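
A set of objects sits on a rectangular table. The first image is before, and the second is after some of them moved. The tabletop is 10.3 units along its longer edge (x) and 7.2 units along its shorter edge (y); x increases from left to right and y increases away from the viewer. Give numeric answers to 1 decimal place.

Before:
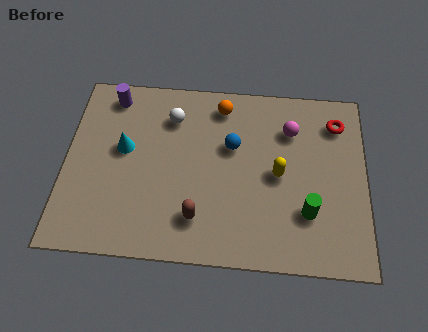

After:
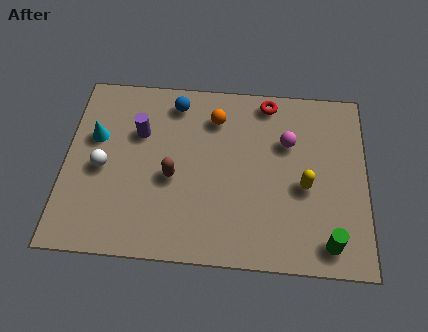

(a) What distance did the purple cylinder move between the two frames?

1.7

From (1.5, 6.2) to (2.5, 4.8), the purple cylinder covered √(1.0² + 1.4²) ≈ 1.7 units.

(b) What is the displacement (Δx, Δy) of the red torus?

(-2.4, 0.7)

From the two frames, the red torus sits at roughly (9.3, 5.7) before and (6.9, 6.4) after.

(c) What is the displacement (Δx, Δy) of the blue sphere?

(-2.0, 1.6)

The blue sphere was at about (5.7, 4.5) and moved to about (3.7, 6.1).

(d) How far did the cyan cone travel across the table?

1.1

From (2.0, 4.1) to (1.0, 4.5), the cyan cone covered √(1.0² + 0.4²) ≈ 1.1 units.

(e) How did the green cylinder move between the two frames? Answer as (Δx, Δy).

(0.7, -1.1)

The green cylinder started near (8.3, 2.1) and ended near (9.0, 1.0).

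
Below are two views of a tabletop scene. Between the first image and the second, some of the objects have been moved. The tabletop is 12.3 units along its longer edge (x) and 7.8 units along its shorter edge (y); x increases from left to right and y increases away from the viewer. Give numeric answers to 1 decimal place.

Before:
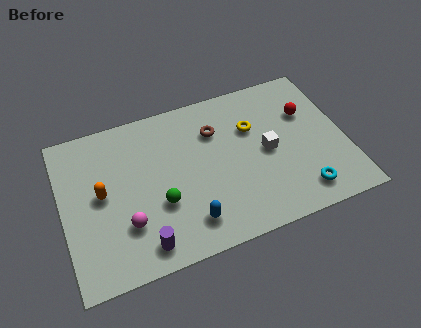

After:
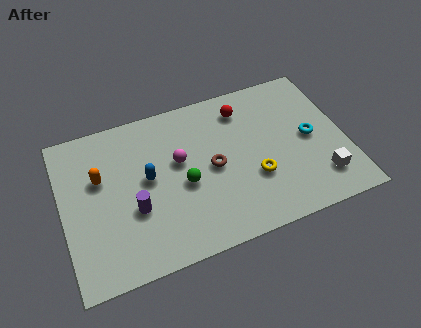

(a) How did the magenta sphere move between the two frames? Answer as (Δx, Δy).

(2.5, 2.3)

From the two frames, the magenta sphere sits at roughly (2.6, 2.3) before and (5.1, 4.6) after.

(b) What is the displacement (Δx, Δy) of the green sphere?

(1.1, 0.6)

From the two frames, the green sphere sits at roughly (4.1, 2.8) before and (5.2, 3.4) after.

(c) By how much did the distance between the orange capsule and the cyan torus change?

+0.3

Before: roughly 8.9 units apart; after: 9.2. That's 0.3 units further apart.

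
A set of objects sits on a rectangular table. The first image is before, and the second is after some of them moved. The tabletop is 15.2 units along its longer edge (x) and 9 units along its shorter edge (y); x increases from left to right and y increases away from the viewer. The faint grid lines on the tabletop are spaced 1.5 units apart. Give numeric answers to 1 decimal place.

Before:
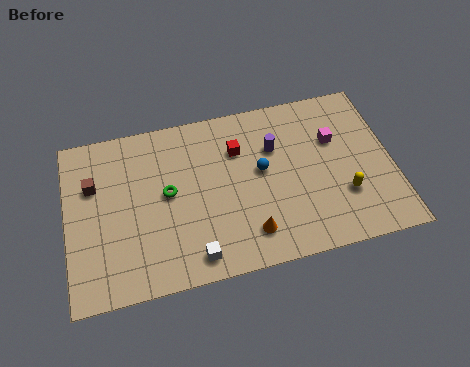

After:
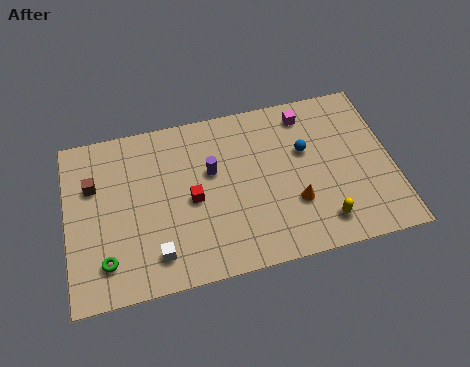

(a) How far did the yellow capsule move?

1.6

The yellow capsule moved from about (12.8, 2.8) to (11.7, 1.6), a distance of √(1.1² + 1.2²) ≈ 1.6.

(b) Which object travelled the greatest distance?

the green torus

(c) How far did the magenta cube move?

2.1

The magenta cube moved from about (12.6, 5.9) to (11.4, 7.6), a distance of √(1.2² + 1.7²) ≈ 2.1.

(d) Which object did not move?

the brown cube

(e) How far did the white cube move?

1.8

The white cube moved from about (5.7, 1.2) to (4.0, 1.7), a distance of √(1.7² + 0.5²) ≈ 1.8.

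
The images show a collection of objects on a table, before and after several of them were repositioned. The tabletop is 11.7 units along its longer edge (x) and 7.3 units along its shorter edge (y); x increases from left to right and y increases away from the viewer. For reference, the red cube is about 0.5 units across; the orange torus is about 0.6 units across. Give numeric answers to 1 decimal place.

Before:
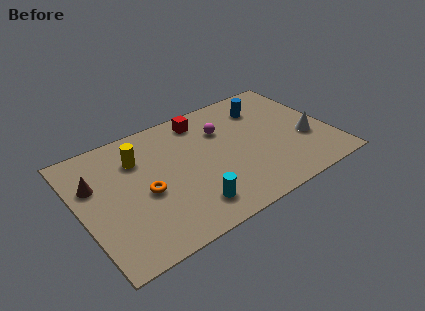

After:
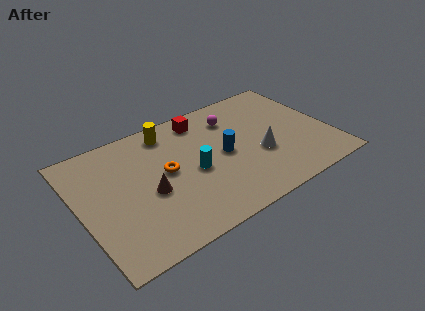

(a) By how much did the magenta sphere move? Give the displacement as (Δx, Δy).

(0.6, 0.5)

The magenta sphere started near (6.9, 5.1) and ended near (7.5, 5.6).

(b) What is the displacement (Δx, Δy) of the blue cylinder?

(-2.3, -2.0)

From the two frames, the blue cylinder sits at roughly (9.0, 5.6) before and (6.7, 3.6) after.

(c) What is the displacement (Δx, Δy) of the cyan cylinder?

(0.5, 1.9)

The cyan cylinder was at about (4.7, 1.4) and moved to about (5.2, 3.3).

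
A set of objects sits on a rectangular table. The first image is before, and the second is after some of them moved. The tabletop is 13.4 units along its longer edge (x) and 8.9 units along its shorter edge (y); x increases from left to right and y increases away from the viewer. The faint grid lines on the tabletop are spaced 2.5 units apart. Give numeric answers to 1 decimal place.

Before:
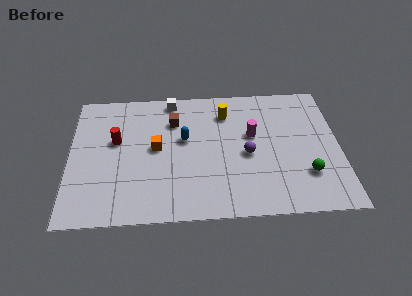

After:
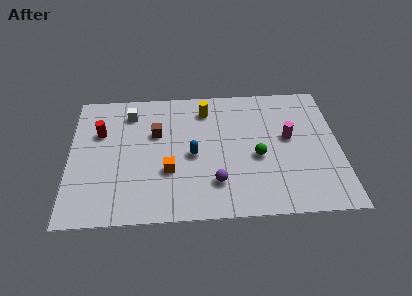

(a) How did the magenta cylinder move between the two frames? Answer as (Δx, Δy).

(1.8, -0.3)

From the two frames, the magenta cylinder sits at roughly (9.1, 5.3) before and (10.9, 5.0) after.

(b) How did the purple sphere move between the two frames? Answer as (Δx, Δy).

(-1.6, -1.8)

The purple sphere started near (8.8, 4.0) and ended near (7.2, 2.2).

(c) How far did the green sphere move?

2.7

From (11.7, 2.5) to (9.3, 3.8), the green sphere covered √(2.4² + 1.3²) ≈ 2.7 units.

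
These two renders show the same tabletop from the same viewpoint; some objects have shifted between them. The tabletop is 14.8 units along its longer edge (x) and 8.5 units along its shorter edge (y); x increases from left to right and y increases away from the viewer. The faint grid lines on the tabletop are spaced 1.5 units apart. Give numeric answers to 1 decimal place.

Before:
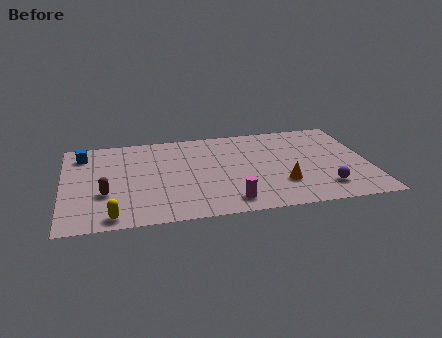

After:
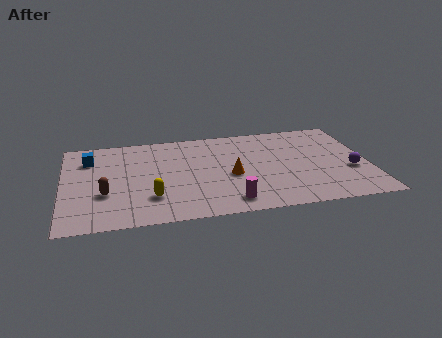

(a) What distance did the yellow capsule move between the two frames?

2.4

The yellow capsule was near (2.3, 0.9) before and (4.2, 2.3) after, so it travelled √(1.9² + 1.4²) ≈ 2.4 units.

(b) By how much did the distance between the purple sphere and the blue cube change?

+0.4

They were about 12.6 units apart before and 13.0 after — 0.4 units further apart.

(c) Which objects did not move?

the magenta cylinder and the brown capsule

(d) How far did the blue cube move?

0.6

From (1.0, 6.9) to (1.3, 6.4), the blue cube covered √(0.3² + 0.5²) ≈ 0.6 units.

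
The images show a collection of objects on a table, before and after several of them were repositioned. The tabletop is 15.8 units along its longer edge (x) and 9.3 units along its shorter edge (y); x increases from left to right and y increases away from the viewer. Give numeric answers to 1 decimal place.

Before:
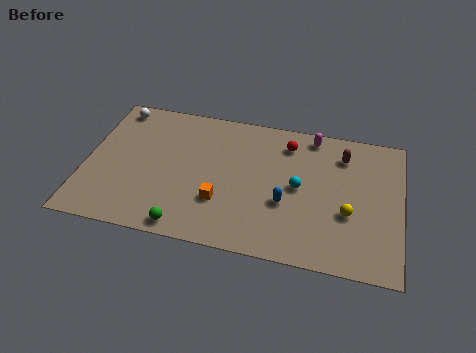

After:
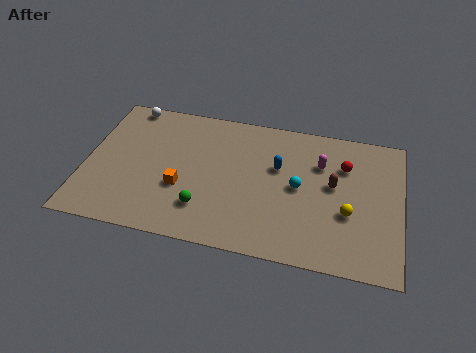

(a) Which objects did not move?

the cyan sphere and the yellow sphere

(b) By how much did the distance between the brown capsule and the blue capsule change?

-1.8

The distance was about 4.7 in the first image and 2.9 in the second, so they moved 1.8 units closer together.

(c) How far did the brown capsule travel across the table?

2.1

From (12.8, 7.3) to (12.4, 5.2), the brown capsule covered √(0.4² + 2.1²) ≈ 2.1 units.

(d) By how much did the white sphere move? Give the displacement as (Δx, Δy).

(0.6, 0.3)

The white sphere started near (1.2, 8.2) and ended near (1.8, 8.5).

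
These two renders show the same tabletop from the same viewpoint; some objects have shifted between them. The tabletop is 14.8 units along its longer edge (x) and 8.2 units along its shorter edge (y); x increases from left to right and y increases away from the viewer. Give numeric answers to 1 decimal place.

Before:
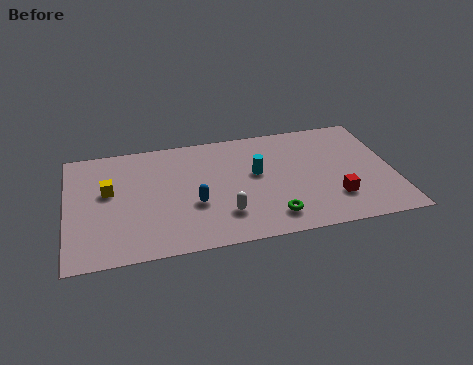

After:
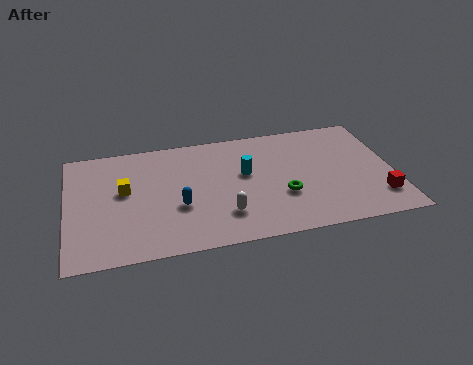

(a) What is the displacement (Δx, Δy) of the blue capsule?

(-0.7, 0.0)

The blue capsule started near (5.7, 3.1) and ended near (5.0, 3.1).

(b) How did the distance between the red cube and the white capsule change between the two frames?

+2.0

They were about 5.0 units apart before and 7.0 after — 2.0 units further apart.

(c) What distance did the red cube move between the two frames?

2.0

From (12.0, 2.2) to (14.0, 1.9), the red cube covered √(2.0² + 0.3²) ≈ 2.0 units.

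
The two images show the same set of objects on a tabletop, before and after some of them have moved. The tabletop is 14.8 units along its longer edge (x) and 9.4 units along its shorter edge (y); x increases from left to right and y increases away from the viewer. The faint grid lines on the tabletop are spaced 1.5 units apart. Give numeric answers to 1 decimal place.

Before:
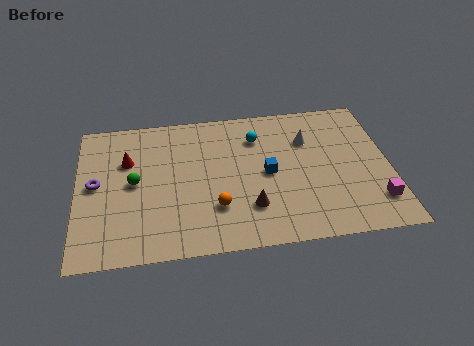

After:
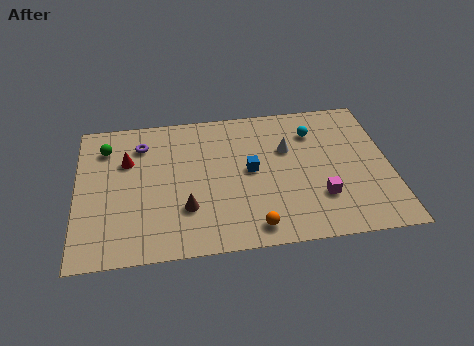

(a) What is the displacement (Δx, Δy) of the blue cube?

(-0.8, 0.3)

The blue cube started near (9.0, 4.6) and ended near (8.2, 4.9).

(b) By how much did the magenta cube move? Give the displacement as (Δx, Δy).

(-2.6, 0.6)

The magenta cube was at about (14.0, 2.1) and moved to about (11.4, 2.7).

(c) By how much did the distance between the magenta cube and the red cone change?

-2.6

Before: roughly 12.3 units apart; after: 9.7. That's 2.6 units closer together.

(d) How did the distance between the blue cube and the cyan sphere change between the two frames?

+1.3

Before: roughly 2.5 units apart; after: 3.8. That's 1.3 units further apart.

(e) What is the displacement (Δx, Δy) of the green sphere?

(-1.3, 2.5)

From the two frames, the green sphere sits at roughly (2.7, 4.8) before and (1.4, 7.3) after.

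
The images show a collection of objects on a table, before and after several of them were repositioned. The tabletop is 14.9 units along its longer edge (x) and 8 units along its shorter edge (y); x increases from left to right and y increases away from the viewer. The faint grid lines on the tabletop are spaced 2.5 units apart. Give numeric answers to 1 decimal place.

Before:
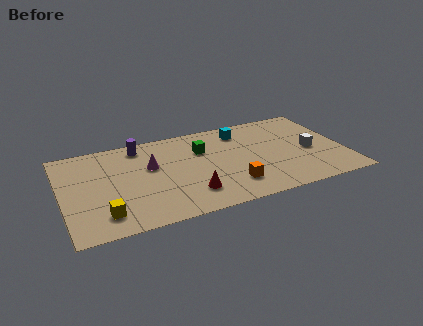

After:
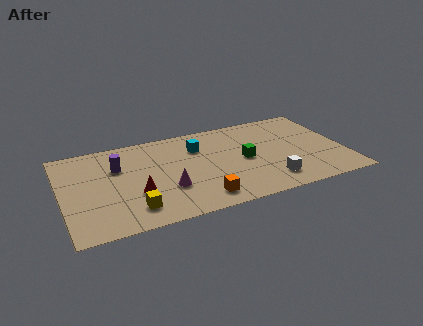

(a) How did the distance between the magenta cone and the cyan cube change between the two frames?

-1.6

The distance was about 5.2 in the first image and 3.6 in the second, so they moved 1.6 units closer together.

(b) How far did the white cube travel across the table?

3.1

The white cube was near (13.1, 3.6) before and (10.7, 1.6) after, so it travelled √(2.4² + 2.0²) ≈ 3.1 units.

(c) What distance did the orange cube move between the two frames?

1.8

The orange cube was near (8.7, 1.9) before and (7.0, 1.3) after, so it travelled √(1.7² + 0.6²) ≈ 1.8 units.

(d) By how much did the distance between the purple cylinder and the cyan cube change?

-1.1

They were about 5.4 units apart before and 4.3 after — 1.1 units closer together.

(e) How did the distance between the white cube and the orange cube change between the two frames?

-1.0

Before: roughly 4.7 units apart; after: 3.7. That's 1.0 units closer together.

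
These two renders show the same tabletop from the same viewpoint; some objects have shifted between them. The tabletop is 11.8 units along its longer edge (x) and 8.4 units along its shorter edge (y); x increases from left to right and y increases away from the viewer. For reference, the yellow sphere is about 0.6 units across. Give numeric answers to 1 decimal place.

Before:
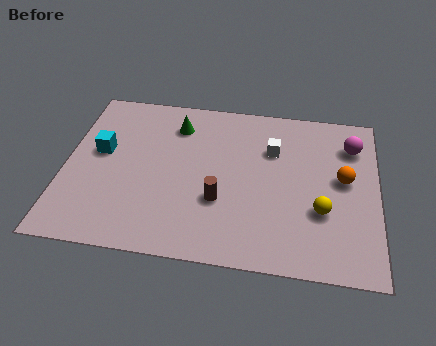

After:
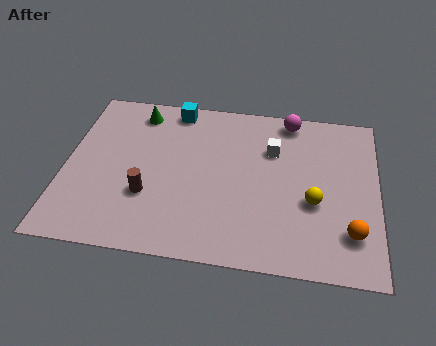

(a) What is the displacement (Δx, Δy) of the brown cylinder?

(-2.7, -0.1)

From the two frames, the brown cylinder sits at roughly (5.9, 2.9) before and (3.2, 2.8) after.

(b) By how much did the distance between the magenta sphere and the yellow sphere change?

+0.6

The distance was about 3.7 in the first image and 4.3 in the second, so they moved 0.6 units further apart.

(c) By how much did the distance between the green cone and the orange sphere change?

+3.0

Before: roughly 6.7 units apart; after: 9.7. That's 3.0 units further apart.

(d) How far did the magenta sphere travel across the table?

2.6

From (10.8, 6.4) to (8.4, 7.5), the magenta sphere covered √(2.4² + 1.1²) ≈ 2.6 units.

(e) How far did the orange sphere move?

2.6

From (10.5, 4.6) to (10.8, 2.0), the orange sphere covered √(0.3² + 2.6²) ≈ 2.6 units.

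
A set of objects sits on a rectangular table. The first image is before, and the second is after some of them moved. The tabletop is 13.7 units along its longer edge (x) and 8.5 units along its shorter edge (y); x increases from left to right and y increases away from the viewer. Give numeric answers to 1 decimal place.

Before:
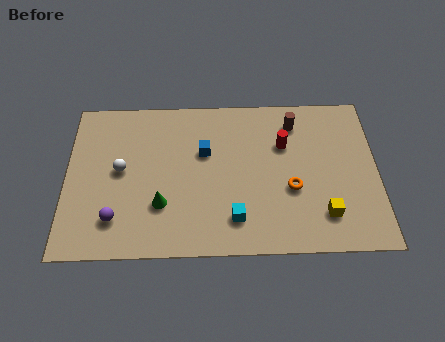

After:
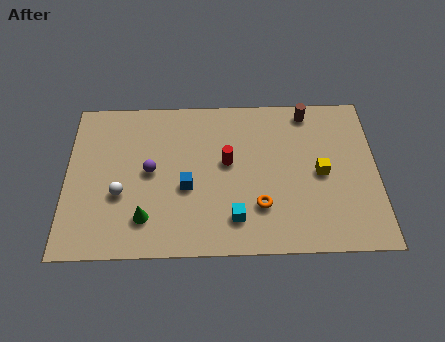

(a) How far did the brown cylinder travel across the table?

0.8

The brown cylinder moved from about (10.1, 6.9) to (10.7, 7.5), a distance of √(0.6² + 0.6²) ≈ 0.8.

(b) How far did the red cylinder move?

2.7

From (9.6, 5.7) to (7.1, 4.8), the red cylinder covered √(2.5² + 0.9²) ≈ 2.7 units.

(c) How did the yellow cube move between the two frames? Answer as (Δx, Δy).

(-0.1, 2.2)

From the two frames, the yellow cube sits at roughly (11.3, 1.9) before and (11.2, 4.1) after.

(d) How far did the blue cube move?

2.1

The blue cube moved from about (6.1, 5.4) to (5.3, 3.5), a distance of √(0.8² + 1.9²) ≈ 2.1.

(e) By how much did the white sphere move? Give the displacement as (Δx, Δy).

(0.0, -1.3)

The white sphere was at about (2.4, 4.5) and moved to about (2.4, 3.2).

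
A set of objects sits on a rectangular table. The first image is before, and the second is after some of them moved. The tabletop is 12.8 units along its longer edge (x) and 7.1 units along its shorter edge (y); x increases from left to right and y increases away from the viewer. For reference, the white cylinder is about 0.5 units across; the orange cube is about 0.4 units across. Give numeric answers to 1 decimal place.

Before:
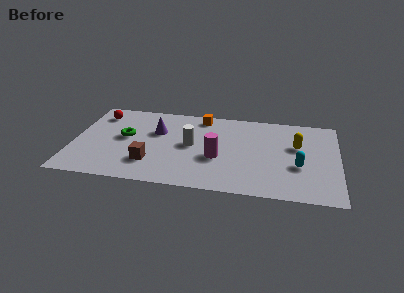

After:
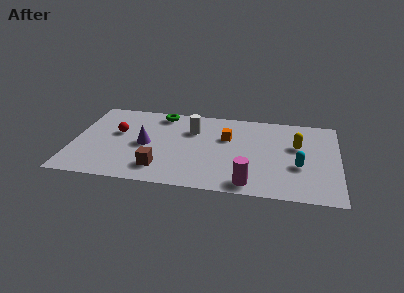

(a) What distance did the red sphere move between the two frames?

1.8

From (1.1, 5.7) to (2.1, 4.2), the red sphere covered √(1.0² + 1.5²) ≈ 1.8 units.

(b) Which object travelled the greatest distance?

the green torus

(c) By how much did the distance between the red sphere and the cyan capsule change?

-1.3

The distance was about 10.2 in the first image and 8.9 in the second, so they moved 1.3 units closer together.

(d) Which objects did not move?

the cyan capsule and the yellow capsule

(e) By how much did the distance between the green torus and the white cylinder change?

-1.2

They were about 3.2 units apart before and 2.0 after — 1.2 units closer together.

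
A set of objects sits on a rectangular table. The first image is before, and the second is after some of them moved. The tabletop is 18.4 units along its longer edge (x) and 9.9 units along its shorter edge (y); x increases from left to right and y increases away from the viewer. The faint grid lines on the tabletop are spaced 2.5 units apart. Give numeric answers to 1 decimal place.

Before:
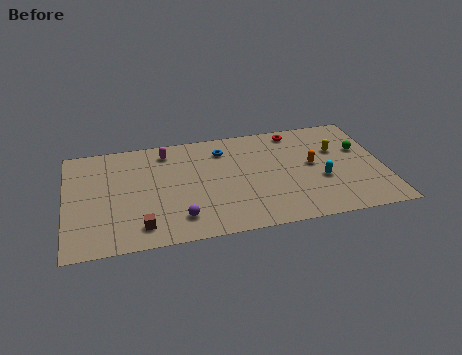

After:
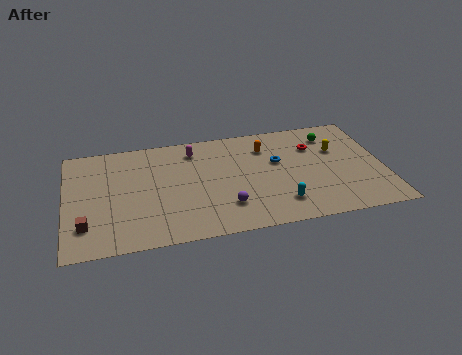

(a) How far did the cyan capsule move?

3.0

From (14.7, 3.8) to (12.2, 2.1), the cyan capsule covered √(2.5² + 1.7²) ≈ 3.0 units.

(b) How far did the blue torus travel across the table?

3.6

The blue torus moved from about (9.2, 7.8) to (12.3, 6.0), a distance of √(3.1² + 1.8²) ≈ 3.6.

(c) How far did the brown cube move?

3.2

The brown cube moved from about (4.2, 1.7) to (1.1, 2.4), a distance of √(3.1² + 0.7²) ≈ 3.2.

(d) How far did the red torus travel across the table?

2.0

From (13.5, 8.7) to (14.5, 7.0), the red torus covered √(1.0² + 1.7²) ≈ 2.0 units.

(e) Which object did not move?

the yellow capsule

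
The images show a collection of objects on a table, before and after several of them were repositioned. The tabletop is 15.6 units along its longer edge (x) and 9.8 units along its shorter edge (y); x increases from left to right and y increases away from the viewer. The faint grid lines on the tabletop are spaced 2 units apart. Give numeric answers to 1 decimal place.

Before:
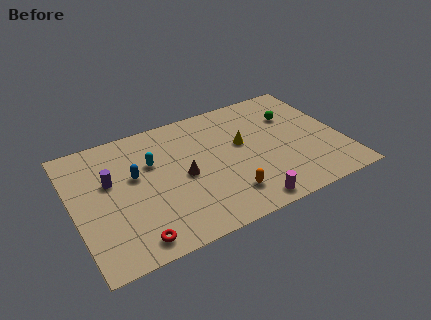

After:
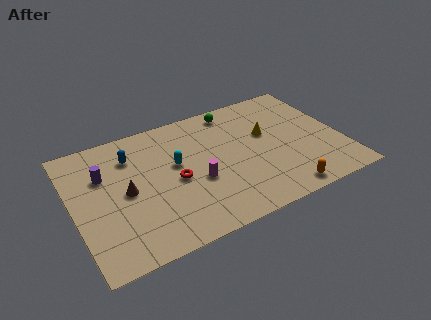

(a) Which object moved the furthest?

the red torus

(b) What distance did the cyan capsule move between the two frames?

1.5

The cyan capsule was near (4.7, 6.4) before and (6.0, 5.7) after, so it travelled √(1.3² + 0.7²) ≈ 1.5 units.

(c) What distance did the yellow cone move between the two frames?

1.5

The yellow cone was near (9.9, 5.7) before and (11.4, 5.9) after, so it travelled √(1.5² + 0.2²) ≈ 1.5 units.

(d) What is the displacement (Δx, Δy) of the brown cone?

(-3.3, 0.2)

From the two frames, the brown cone sits at roughly (6.3, 4.6) before and (3.0, 4.8) after.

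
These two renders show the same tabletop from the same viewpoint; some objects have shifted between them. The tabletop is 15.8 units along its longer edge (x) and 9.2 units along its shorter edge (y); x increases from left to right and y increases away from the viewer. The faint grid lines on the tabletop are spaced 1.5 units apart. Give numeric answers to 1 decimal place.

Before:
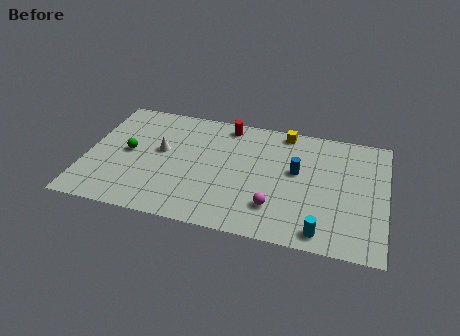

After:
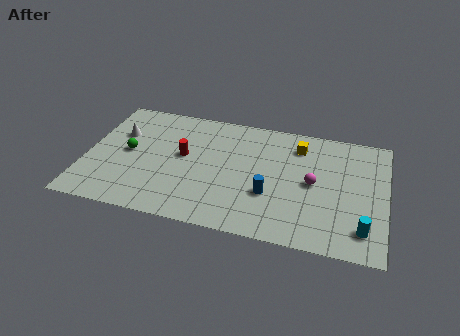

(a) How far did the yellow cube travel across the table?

1.3

The yellow cube moved from about (10.3, 8.3) to (11.1, 7.3), a distance of √(0.8² + 1.0²) ≈ 1.3.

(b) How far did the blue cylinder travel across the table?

2.5

The blue cylinder was near (11.1, 5.3) before and (9.8, 3.2) after, so it travelled √(1.3² + 2.1²) ≈ 2.5 units.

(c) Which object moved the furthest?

the red cylinder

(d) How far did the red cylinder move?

3.7

From (7.2, 8.1) to (5.1, 5.1), the red cylinder covered √(2.1² + 3.0²) ≈ 3.7 units.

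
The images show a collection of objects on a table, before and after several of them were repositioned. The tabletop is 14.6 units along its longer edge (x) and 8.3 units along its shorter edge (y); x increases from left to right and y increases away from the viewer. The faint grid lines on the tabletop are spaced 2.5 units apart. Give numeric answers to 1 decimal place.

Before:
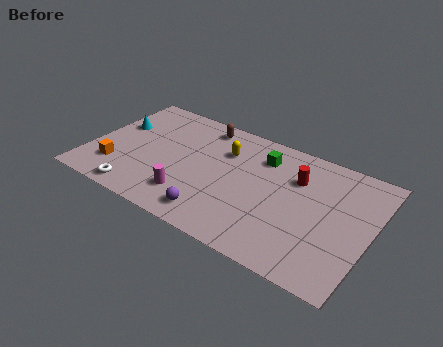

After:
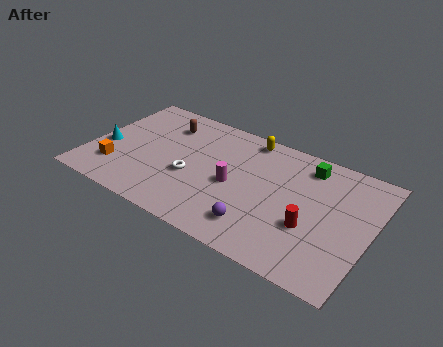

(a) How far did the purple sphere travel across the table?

2.2

The purple sphere moved from about (7.0, 1.3) to (9.2, 1.7), a distance of √(2.2² + 0.4²) ≈ 2.2.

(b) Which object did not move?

the orange cube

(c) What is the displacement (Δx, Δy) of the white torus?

(2.4, 2.4)

The white torus was at about (3.0, 0.9) and moved to about (5.4, 3.3).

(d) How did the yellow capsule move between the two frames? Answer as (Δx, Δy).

(1.0, 1.5)

From the two frames, the yellow capsule sits at roughly (6.8, 5.9) before and (7.8, 7.4) after.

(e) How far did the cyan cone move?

1.8

The cyan cone was near (1.1, 5.2) before and (0.8, 3.4) after, so it travelled √(0.3² + 1.8²) ≈ 1.8 units.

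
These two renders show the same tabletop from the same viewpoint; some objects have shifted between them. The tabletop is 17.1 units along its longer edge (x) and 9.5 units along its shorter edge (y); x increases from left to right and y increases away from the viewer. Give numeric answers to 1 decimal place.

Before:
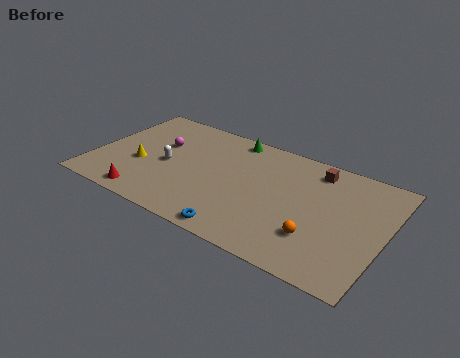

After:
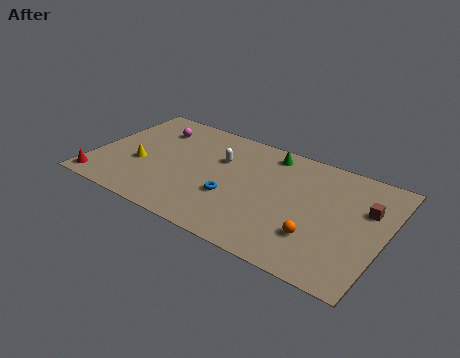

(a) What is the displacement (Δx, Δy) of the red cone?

(-2.8, 0.0)

The red cone started near (3.6, 1.1) and ended near (0.8, 1.1).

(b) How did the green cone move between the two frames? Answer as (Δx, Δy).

(2.3, -0.3)

From the two frames, the green cone sits at roughly (7.6, 8.5) before and (9.9, 8.2) after.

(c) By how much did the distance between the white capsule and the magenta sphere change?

+2.6

Before: roughly 1.7 units apart; after: 4.3. That's 2.6 units further apart.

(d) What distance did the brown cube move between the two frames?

3.7

From (12.7, 8.0) to (15.9, 6.2), the brown cube covered √(3.2² + 1.8²) ≈ 3.7 units.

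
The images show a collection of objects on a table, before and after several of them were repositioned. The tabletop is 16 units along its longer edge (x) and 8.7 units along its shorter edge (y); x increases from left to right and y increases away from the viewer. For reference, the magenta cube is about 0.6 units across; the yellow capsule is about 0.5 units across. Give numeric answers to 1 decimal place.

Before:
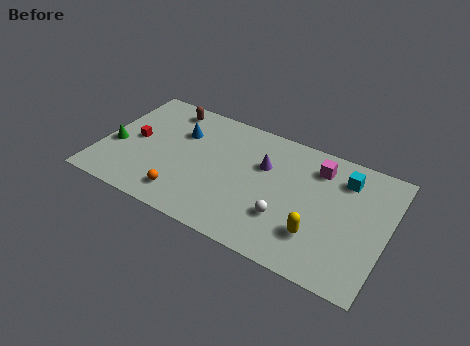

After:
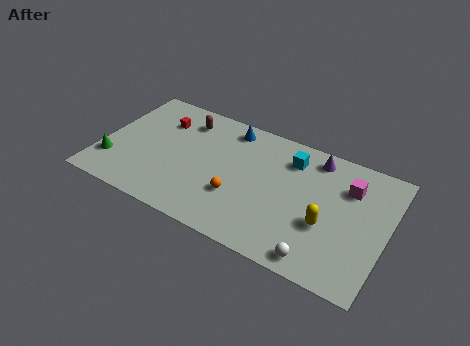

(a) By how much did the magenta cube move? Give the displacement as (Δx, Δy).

(1.8, -0.6)

The magenta cube started near (11.9, 6.9) and ended near (13.7, 6.3).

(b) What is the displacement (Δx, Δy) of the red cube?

(1.2, 2.0)

From the two frames, the red cube sits at roughly (1.8, 4.4) before and (3.0, 6.4) after.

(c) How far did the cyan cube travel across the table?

3.0

The cyan cube moved from about (13.4, 6.8) to (10.4, 6.8), a distance of √(3.0² + 0.0²) ≈ 3.0.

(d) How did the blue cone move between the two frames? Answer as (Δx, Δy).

(2.6, 1.5)

From the two frames, the blue cone sits at roughly (4.2, 6.0) before and (6.8, 7.5) after.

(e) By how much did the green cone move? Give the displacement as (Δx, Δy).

(0.0, -1.2)

The green cone was at about (0.8, 3.5) and moved to about (0.8, 2.3).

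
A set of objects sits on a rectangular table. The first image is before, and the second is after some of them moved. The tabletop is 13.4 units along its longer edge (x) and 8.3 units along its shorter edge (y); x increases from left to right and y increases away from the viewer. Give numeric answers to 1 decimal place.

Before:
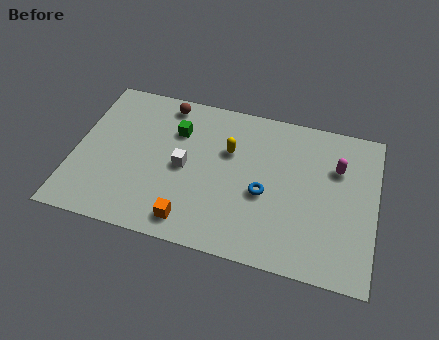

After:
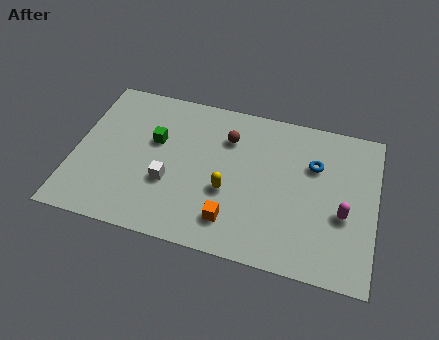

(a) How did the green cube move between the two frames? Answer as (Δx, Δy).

(-0.9, -0.8)

The green cube was at about (4.4, 5.9) and moved to about (3.5, 5.1).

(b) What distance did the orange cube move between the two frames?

1.9

From (5.4, 1.2) to (7.2, 1.7), the orange cube covered √(1.8² + 0.5²) ≈ 1.9 units.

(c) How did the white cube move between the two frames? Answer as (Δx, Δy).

(-0.6, -1.0)

From the two frames, the white cube sits at roughly (4.9, 4.0) before and (4.3, 3.0) after.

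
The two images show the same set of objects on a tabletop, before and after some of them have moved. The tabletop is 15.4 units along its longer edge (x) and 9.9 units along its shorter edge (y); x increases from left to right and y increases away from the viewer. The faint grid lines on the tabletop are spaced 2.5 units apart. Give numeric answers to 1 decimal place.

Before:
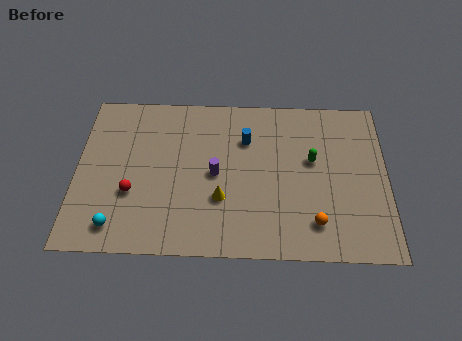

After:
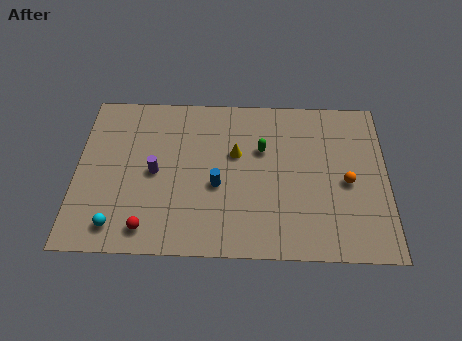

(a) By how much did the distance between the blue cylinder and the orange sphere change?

+0.4

The distance was about 6.0 in the first image and 6.4 in the second, so they moved 0.4 units further apart.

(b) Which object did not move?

the cyan sphere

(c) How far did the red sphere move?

2.2

The red sphere moved from about (2.8, 3.5) to (3.6, 1.4), a distance of √(0.8² + 2.1²) ≈ 2.2.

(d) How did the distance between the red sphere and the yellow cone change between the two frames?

+2.0

Before: roughly 4.4 units apart; after: 6.4. That's 2.0 units further apart.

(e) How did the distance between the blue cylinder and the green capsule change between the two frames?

-0.3

The distance was about 3.5 in the first image and 3.2 in the second, so they moved 0.3 units closer together.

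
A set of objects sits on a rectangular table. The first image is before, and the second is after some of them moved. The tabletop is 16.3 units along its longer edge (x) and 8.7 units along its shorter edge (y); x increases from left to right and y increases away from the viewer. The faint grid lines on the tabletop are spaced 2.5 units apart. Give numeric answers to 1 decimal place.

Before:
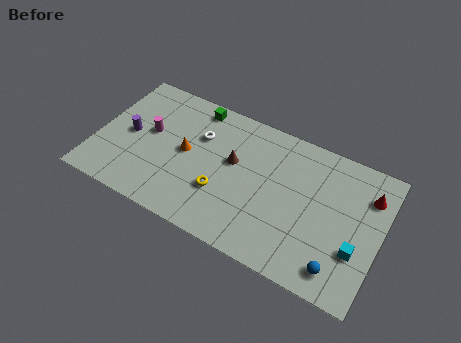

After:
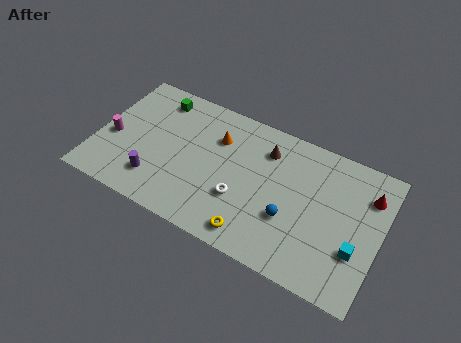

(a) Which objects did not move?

the cyan cube and the red cone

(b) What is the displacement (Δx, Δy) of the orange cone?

(1.6, 1.7)

The orange cone started near (5.1, 4.5) and ended near (6.7, 6.2).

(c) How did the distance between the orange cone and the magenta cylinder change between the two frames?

+4.1

They were about 2.2 units apart before and 6.3 after — 4.1 units further apart.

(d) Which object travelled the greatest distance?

the white torus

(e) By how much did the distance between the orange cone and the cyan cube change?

-1.1

The distance was about 10.1 in the first image and 9.0 in the second, so they moved 1.1 units closer together.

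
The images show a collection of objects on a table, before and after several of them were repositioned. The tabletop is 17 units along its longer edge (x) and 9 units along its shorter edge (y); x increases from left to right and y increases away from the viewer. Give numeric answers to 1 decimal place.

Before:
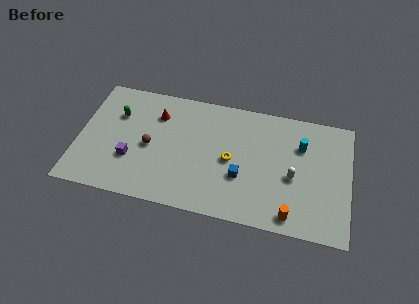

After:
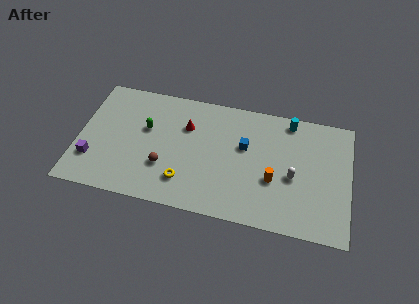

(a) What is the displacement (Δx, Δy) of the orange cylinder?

(-1.2, 2.3)

The orange cylinder started near (13.5, 1.1) and ended near (12.3, 3.4).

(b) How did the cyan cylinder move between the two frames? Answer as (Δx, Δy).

(-0.8, 1.7)

The cyan cylinder was at about (13.9, 6.3) and moved to about (13.1, 8.0).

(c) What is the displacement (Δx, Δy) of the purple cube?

(-2.4, -0.5)

From the two frames, the purple cube sits at roughly (3.4, 3.0) before and (1.0, 2.5) after.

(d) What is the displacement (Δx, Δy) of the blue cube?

(0.1, 2.3)

From the two frames, the blue cube sits at roughly (10.3, 3.2) before and (10.4, 5.5) after.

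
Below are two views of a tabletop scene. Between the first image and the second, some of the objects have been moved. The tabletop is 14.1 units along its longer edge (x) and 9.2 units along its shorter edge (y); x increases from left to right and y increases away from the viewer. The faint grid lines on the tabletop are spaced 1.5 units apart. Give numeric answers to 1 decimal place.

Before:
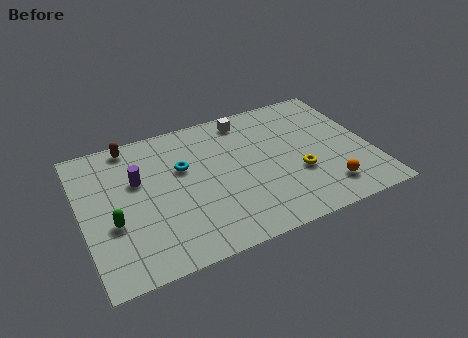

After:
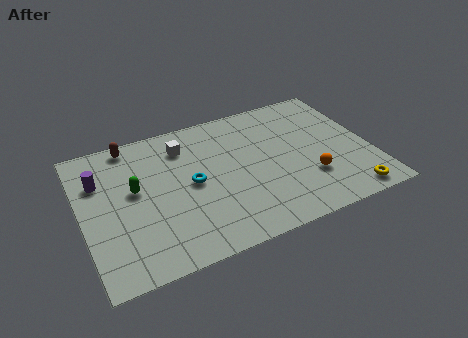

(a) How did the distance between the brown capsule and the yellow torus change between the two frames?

+3.1

The distance was about 9.2 in the first image and 12.3 in the second, so they moved 3.1 units further apart.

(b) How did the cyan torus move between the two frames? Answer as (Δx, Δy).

(0.3, -1.2)

The cyan torus was at about (5.0, 5.8) and moved to about (5.3, 4.6).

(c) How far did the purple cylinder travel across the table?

1.9

From (2.8, 5.8) to (1.0, 6.4), the purple cylinder covered √(1.8² + 0.6²) ≈ 1.9 units.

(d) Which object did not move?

the brown capsule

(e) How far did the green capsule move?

2.1

From (1.4, 3.5) to (2.6, 5.2), the green capsule covered √(1.2² + 1.7²) ≈ 2.1 units.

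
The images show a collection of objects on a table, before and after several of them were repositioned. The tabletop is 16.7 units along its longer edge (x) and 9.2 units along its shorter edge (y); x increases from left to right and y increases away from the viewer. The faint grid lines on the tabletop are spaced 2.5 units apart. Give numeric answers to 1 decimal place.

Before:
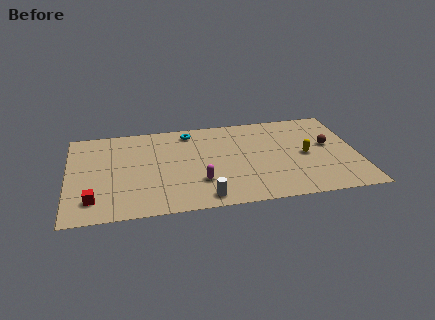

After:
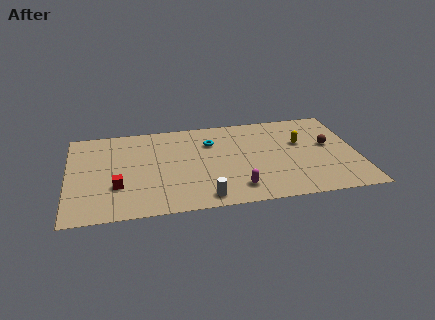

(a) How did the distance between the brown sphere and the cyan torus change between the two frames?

-1.5

The distance was about 8.4 in the first image and 6.9 in the second, so they moved 1.5 units closer together.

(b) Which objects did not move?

the white cylinder and the brown sphere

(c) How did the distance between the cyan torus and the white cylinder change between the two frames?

-1.3

They were about 6.8 units apart before and 5.5 after — 1.3 units closer together.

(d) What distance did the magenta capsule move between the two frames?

2.3

The magenta capsule was near (7.5, 2.7) before and (9.6, 1.7) after, so it travelled √(2.1² + 1.0²) ≈ 2.3 units.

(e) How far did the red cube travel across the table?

1.8

The red cube was near (1.4, 1.9) before and (2.8, 3.0) after, so it travelled √(1.4² + 1.1²) ≈ 1.8 units.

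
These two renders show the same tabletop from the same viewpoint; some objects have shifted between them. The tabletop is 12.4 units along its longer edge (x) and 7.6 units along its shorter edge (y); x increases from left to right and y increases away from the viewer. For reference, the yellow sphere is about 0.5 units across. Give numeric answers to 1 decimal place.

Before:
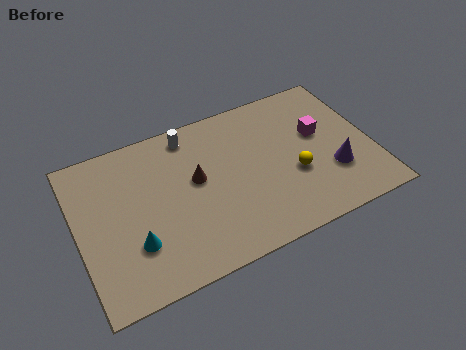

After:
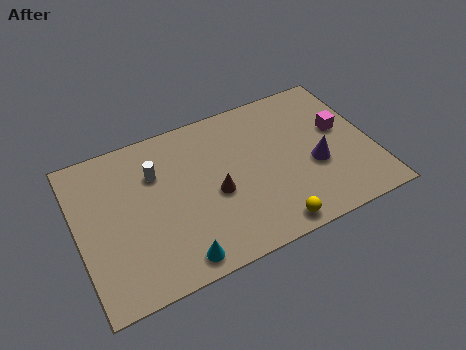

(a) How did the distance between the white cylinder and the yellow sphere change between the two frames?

+0.8

They were about 5.4 units apart before and 6.2 after — 0.8 units further apart.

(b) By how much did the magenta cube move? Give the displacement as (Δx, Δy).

(0.9, -0.1)

From the two frames, the magenta cube sits at roughly (10.3, 4.5) before and (11.2, 4.4) after.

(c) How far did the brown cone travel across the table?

1.2

From (5.0, 4.3) to (5.7, 3.3), the brown cone covered √(0.7² + 1.0²) ≈ 1.2 units.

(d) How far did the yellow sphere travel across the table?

2.5

The yellow sphere was near (9.0, 2.9) before and (7.7, 0.8) after, so it travelled √(1.3² + 2.1²) ≈ 2.5 units.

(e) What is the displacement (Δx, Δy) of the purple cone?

(-0.7, 0.6)

The purple cone was at about (10.6, 2.4) and moved to about (9.9, 3.0).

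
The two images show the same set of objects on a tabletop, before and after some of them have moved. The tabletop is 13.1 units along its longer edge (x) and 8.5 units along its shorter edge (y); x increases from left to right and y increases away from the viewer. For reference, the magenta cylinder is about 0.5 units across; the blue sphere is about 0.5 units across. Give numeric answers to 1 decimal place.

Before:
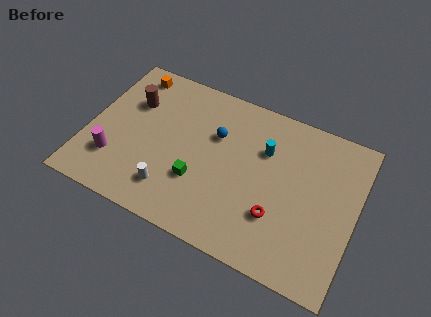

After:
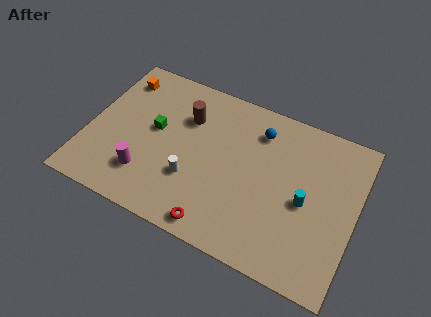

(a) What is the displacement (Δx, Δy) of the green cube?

(-2.4, 1.9)

From the two frames, the green cube sits at roughly (5.6, 2.8) before and (3.2, 4.7) after.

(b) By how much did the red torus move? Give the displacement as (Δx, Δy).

(-2.7, -1.7)

The red torus was at about (9.5, 2.6) and moved to about (6.8, 0.9).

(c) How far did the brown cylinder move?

2.7

The brown cylinder moved from about (1.9, 5.8) to (4.6, 6.0), a distance of √(2.7² + 0.2²) ≈ 2.7.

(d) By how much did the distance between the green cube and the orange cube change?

-3.1

They were about 6.1 units apart before and 3.0 after — 3.1 units closer together.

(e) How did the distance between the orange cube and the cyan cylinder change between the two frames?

+3.0

Before: roughly 7.1 units apart; after: 10.1. That's 3.0 units further apart.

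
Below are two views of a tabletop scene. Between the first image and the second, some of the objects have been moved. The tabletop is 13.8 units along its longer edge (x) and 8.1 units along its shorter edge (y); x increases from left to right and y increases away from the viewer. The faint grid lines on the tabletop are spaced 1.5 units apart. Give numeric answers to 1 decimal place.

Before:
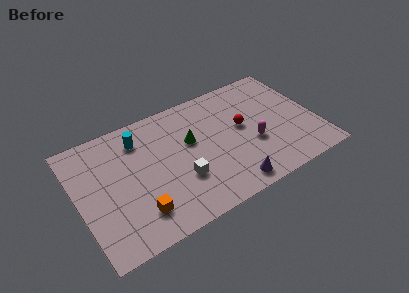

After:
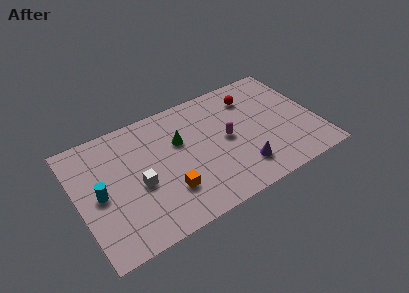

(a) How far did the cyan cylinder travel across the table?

3.6

The cyan cylinder was near (3.8, 6.4) before and (1.2, 3.9) after, so it travelled √(2.6² + 2.5²) ≈ 3.6 units.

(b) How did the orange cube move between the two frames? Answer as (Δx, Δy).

(1.8, 0.5)

From the two frames, the orange cube sits at roughly (3.1, 1.8) before and (4.9, 2.3) after.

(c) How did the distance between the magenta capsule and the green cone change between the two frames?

-1.0

Before: roughly 3.8 units apart; after: 2.8. That's 1.0 units closer together.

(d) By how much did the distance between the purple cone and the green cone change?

+0.3

They were about 4.3 units apart before and 4.6 after — 0.3 units further apart.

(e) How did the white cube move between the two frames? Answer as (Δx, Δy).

(-2.3, 0.8)

From the two frames, the white cube sits at roughly (5.7, 2.7) before and (3.4, 3.5) after.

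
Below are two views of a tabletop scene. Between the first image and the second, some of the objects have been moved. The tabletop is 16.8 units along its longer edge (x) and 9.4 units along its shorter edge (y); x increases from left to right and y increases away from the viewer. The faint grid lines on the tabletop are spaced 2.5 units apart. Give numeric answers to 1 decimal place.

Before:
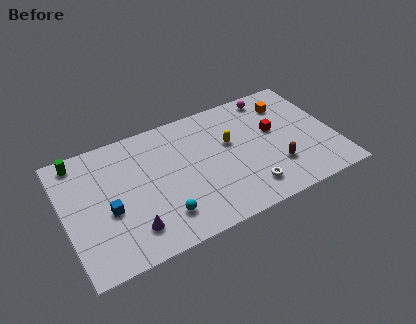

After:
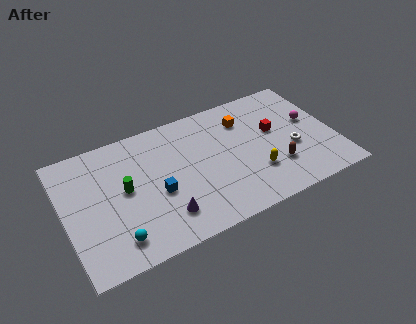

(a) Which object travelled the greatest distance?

the green cylinder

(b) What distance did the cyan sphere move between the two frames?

2.9

The cyan sphere was near (5.7, 2.1) before and (2.8, 1.7) after, so it travelled √(2.9² + 0.4²) ≈ 2.9 units.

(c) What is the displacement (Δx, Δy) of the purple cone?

(2.0, 0.1)

The purple cone started near (3.8, 2.0) and ended near (5.8, 2.1).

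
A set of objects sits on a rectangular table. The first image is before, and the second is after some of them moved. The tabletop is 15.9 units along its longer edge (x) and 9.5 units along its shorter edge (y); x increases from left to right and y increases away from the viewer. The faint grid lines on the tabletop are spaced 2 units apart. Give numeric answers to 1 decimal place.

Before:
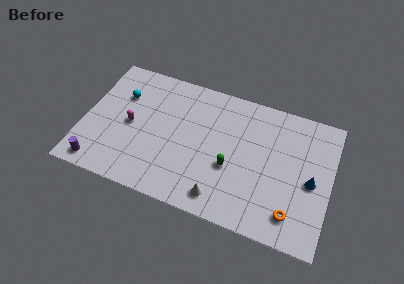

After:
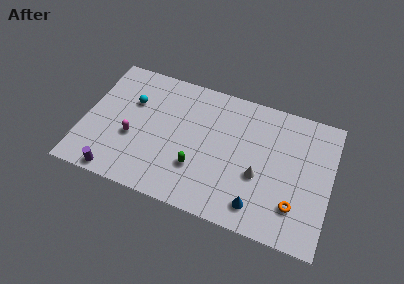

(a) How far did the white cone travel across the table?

3.2

The white cone moved from about (9.2, 1.4) to (11.4, 3.7), a distance of √(2.2² + 2.3²) ≈ 3.2.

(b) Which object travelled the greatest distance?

the blue cone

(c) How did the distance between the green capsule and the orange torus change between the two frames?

+1.8

They were about 4.5 units apart before and 6.3 after — 1.8 units further apart.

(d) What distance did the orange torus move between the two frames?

0.6

The orange torus was near (13.7, 1.8) before and (13.8, 2.4) after, so it travelled √(0.1² + 0.6²) ≈ 0.6 units.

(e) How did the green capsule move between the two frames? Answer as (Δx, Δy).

(-2.1, -0.8)

From the two frames, the green capsule sits at roughly (9.6, 3.7) before and (7.5, 2.9) after.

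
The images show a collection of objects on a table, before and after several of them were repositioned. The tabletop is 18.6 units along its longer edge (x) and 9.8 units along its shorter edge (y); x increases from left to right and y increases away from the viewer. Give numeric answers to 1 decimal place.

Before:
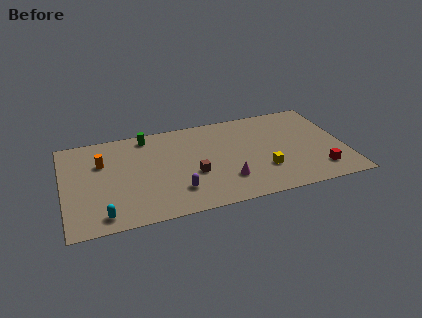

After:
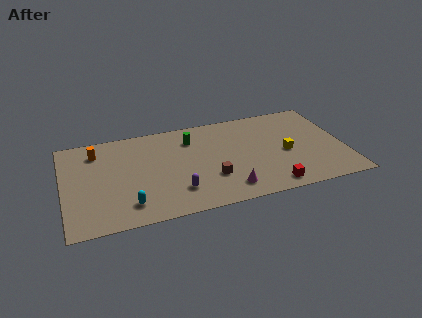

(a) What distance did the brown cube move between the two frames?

1.3

The brown cube was near (8.5, 3.8) before and (9.6, 3.1) after, so it travelled √(1.1² + 0.7²) ≈ 1.3 units.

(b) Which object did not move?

the purple capsule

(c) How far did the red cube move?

3.4

The red cube moved from about (16.7, 2.0) to (13.4, 1.2), a distance of √(3.3² + 0.8²) ≈ 3.4.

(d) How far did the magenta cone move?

0.9

The magenta cone moved from about (10.6, 2.6) to (10.6, 1.7), a distance of √(0.0² + 0.9²) ≈ 0.9.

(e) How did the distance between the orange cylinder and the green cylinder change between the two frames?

+2.6

Before: roughly 3.7 units apart; after: 6.3. That's 2.6 units further apart.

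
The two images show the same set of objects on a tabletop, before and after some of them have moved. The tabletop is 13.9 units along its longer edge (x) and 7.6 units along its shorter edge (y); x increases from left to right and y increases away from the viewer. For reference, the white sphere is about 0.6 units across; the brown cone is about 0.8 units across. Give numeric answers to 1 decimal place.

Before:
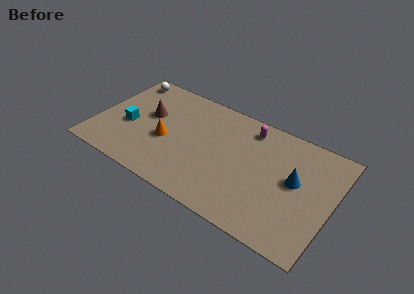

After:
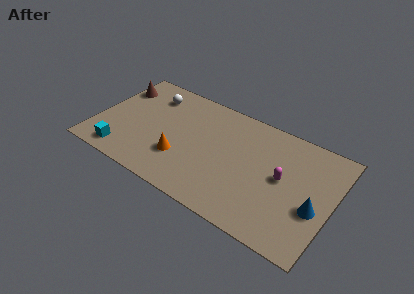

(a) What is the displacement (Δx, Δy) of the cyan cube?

(0.0, -2.1)

The cyan cube was at about (1.9, 3.2) and moved to about (1.9, 1.1).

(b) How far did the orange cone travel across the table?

1.3

From (4.2, 3.2) to (5.2, 2.4), the orange cone covered √(1.0² + 0.8²) ≈ 1.3 units.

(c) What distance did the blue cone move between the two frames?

1.8

From (11.7, 4.2) to (13.0, 3.0), the blue cone covered √(1.3² + 1.2²) ≈ 1.8 units.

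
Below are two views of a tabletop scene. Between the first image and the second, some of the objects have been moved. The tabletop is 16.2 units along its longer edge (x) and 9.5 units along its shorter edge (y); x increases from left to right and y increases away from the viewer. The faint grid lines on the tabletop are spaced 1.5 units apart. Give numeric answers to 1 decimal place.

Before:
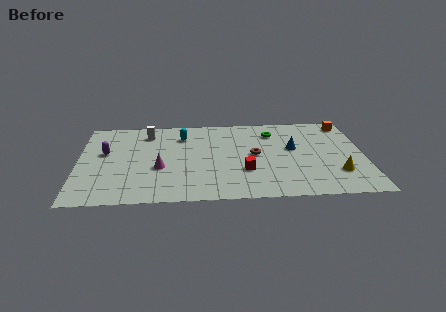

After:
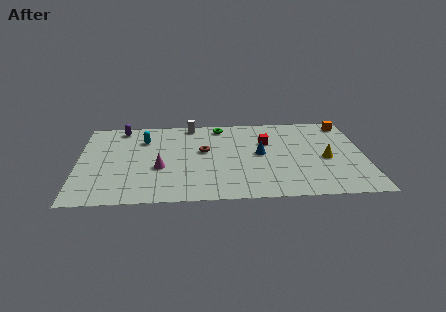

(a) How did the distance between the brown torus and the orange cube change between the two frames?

+2.4

The distance was about 6.2 in the first image and 8.6 in the second, so they moved 2.4 units further apart.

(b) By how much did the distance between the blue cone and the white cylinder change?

-3.3

Before: roughly 8.6 units apart; after: 5.3. That's 3.3 units closer together.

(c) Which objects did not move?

the orange cube and the magenta cone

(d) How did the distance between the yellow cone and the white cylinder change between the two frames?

-3.1

The distance was about 11.9 in the first image and 8.8 in the second, so they moved 3.1 units closer together.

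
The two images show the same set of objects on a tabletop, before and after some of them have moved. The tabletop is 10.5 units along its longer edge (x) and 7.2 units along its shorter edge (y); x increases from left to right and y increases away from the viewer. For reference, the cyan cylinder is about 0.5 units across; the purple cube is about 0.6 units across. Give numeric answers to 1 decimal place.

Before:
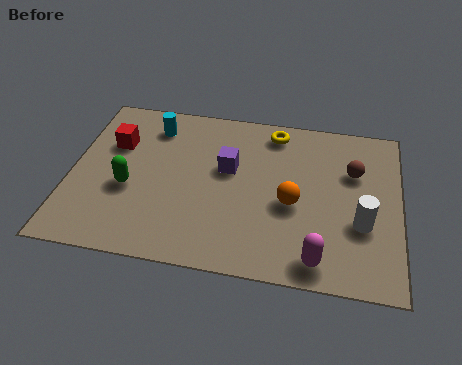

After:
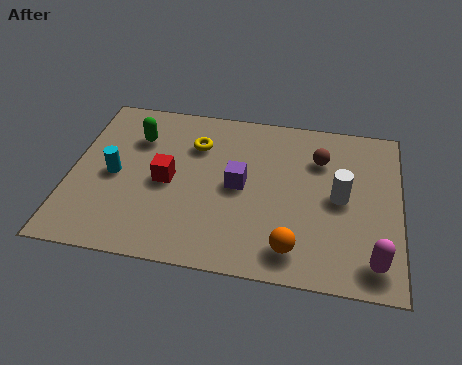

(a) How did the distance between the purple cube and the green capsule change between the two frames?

+0.4

Before: roughly 3.4 units apart; after: 3.8. That's 0.4 units further apart.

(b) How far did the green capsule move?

2.3

The green capsule was near (1.9, 2.9) before and (2.0, 5.2) after, so it travelled √(0.1² + 2.3²) ≈ 2.3 units.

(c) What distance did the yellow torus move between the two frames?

2.7

The yellow torus was near (6.4, 6.2) before and (3.9, 5.2) after, so it travelled √(2.5² + 1.0²) ≈ 2.7 units.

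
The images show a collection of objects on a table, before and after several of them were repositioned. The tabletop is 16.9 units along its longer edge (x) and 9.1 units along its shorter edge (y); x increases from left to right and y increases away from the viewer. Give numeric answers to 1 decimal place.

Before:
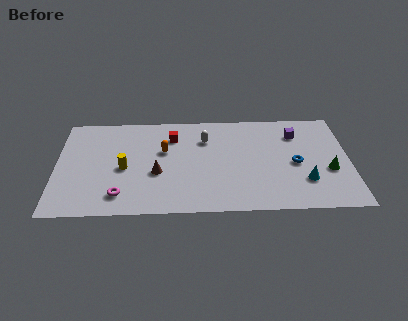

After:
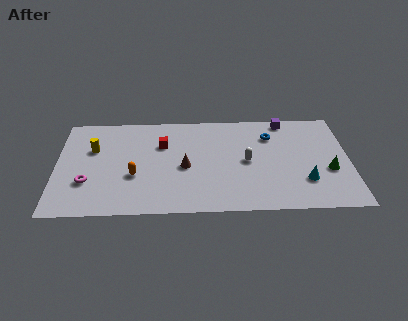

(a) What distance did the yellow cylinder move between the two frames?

2.5

The yellow cylinder moved from about (3.9, 4.1) to (2.1, 5.9), a distance of √(1.8² + 1.8²) ≈ 2.5.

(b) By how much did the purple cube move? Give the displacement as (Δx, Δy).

(-0.6, 1.3)

From the two frames, the purple cube sits at roughly (13.9, 6.9) before and (13.3, 8.2) after.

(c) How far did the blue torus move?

3.0

The blue torus moved from about (13.8, 4.2) to (12.4, 6.8), a distance of √(1.4² + 2.6²) ≈ 3.0.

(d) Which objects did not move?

the green cone and the cyan cone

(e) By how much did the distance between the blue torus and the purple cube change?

-1.0

They were about 2.7 units apart before and 1.7 after — 1.0 units closer together.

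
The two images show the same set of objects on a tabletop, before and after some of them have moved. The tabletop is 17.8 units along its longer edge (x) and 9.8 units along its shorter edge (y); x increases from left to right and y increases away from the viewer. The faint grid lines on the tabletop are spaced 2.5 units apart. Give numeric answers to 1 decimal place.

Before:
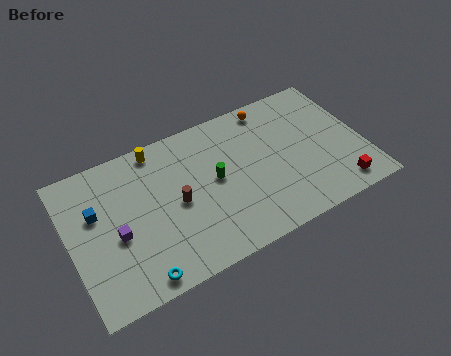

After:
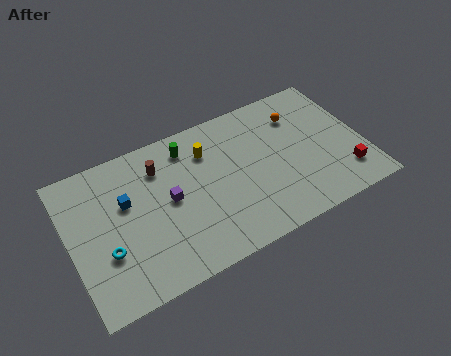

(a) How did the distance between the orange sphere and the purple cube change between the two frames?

-2.4

The distance was about 11.0 in the first image and 8.6 in the second, so they moved 2.4 units closer together.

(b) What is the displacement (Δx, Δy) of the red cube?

(0.5, 0.8)

From the two frames, the red cube sits at roughly (15.9, 1.4) before and (16.4, 2.2) after.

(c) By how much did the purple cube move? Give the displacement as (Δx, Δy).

(3.3, 0.9)

The purple cube started near (2.7, 4.2) and ended near (6.0, 5.1).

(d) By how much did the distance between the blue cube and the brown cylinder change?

-2.3

The distance was about 4.9 in the first image and 2.6 in the second, so they moved 2.3 units closer together.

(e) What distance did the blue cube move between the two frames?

1.8

The blue cube moved from about (1.7, 6.2) to (3.5, 6.1), a distance of √(1.8² + 0.1²) ≈ 1.8.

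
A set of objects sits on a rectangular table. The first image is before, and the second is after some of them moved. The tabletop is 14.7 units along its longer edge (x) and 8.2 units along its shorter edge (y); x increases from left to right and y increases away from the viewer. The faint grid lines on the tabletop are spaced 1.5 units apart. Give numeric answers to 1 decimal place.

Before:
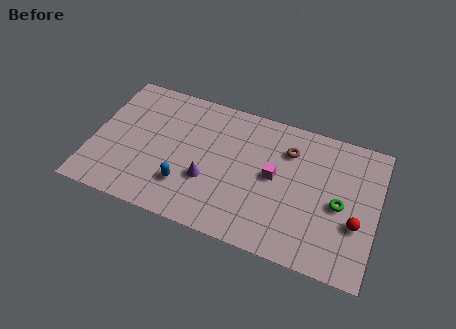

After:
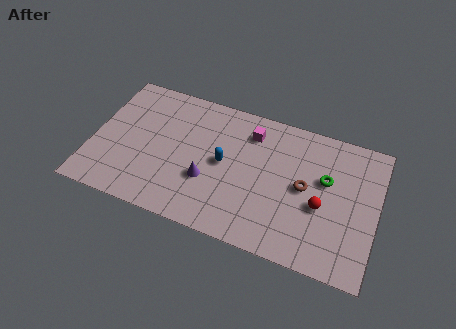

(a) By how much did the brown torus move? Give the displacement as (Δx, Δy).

(1.0, -1.9)

The brown torus started near (10.0, 6.1) and ended near (11.0, 4.2).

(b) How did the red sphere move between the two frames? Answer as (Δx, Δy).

(-1.8, 0.4)

From the two frames, the red sphere sits at roughly (13.7, 3.0) before and (11.9, 3.4) after.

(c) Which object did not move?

the purple cone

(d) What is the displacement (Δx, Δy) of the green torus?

(-0.8, 1.2)

The green torus was at about (12.8, 3.8) and moved to about (12.0, 5.0).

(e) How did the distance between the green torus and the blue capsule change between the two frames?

-2.7

Before: roughly 8.0 units apart; after: 5.3. That's 2.7 units closer together.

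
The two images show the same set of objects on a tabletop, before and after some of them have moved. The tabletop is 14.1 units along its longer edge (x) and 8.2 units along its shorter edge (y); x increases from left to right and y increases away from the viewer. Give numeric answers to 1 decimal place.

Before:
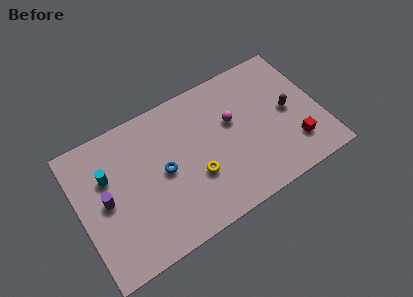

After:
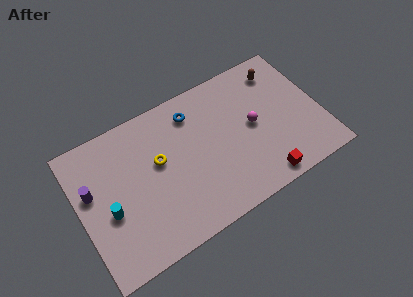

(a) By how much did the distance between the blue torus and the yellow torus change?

+0.8

Before: roughly 2.1 units apart; after: 2.9. That's 0.8 units further apart.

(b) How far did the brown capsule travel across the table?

2.6

The brown capsule moved from about (12.3, 4.1) to (12.2, 6.7), a distance of √(0.1² + 2.6²) ≈ 2.6.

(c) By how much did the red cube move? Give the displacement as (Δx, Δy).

(-2.1, -1.1)

The red cube started near (12.3, 2.0) and ended near (10.2, 0.9).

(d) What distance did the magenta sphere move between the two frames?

1.4

From (9.1, 5.0) to (10.2, 4.2), the magenta sphere covered √(1.1² + 0.8²) ≈ 1.4 units.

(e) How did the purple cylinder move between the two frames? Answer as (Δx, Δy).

(-0.7, 0.9)

The purple cylinder started near (1.5, 4.1) and ended near (0.8, 5.0).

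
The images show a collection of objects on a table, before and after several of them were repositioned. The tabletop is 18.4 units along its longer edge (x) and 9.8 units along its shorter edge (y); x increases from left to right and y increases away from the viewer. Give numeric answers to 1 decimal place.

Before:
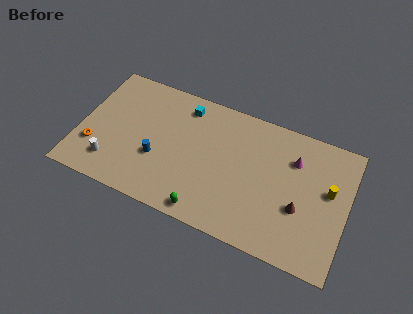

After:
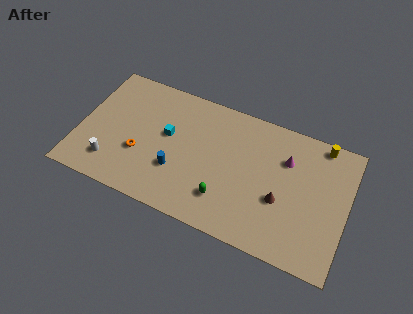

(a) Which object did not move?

the white cylinder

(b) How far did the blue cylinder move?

1.5

The blue cylinder moved from about (5.5, 3.6) to (6.9, 3.2), a distance of √(1.4² + 0.4²) ≈ 1.5.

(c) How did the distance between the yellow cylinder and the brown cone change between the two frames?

+2.9

They were about 2.7 units apart before and 5.6 after — 2.9 units further apart.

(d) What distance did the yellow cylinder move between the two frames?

3.3

From (17.1, 5.7) to (16.3, 8.9), the yellow cylinder covered √(0.8² + 3.2²) ≈ 3.3 units.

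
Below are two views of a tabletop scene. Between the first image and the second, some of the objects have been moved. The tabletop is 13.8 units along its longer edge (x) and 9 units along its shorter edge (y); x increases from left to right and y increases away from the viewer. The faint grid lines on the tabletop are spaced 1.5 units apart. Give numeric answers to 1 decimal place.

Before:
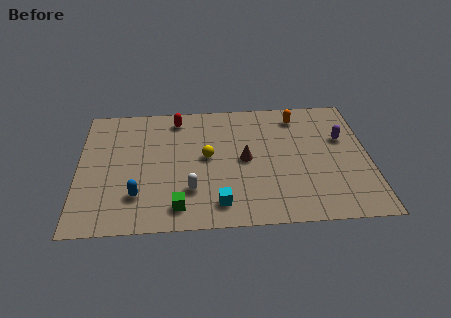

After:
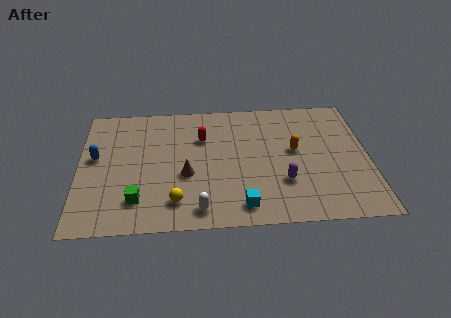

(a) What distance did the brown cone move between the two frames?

2.9

The brown cone moved from about (7.9, 4.5) to (5.1, 3.6), a distance of √(2.8² + 0.9²) ≈ 2.9.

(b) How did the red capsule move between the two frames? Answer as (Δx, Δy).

(1.2, -1.5)

The red capsule was at about (4.7, 7.7) and moved to about (5.9, 6.2).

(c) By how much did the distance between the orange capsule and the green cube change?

-0.3

They were about 8.4 units apart before and 8.1 after — 0.3 units closer together.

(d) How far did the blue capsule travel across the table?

3.4

The blue capsule moved from about (2.8, 2.3) to (0.8, 5.1), a distance of √(2.0² + 2.8²) ≈ 3.4.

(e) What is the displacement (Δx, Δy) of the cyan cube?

(1.1, -0.2)

The cyan cube started near (6.6, 1.5) and ended near (7.7, 1.3).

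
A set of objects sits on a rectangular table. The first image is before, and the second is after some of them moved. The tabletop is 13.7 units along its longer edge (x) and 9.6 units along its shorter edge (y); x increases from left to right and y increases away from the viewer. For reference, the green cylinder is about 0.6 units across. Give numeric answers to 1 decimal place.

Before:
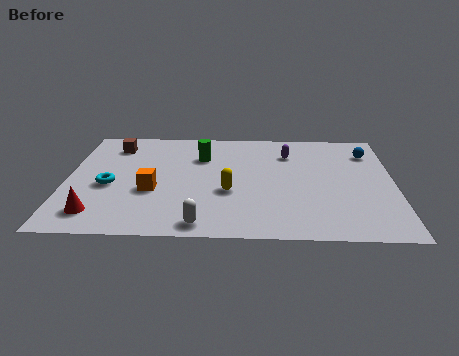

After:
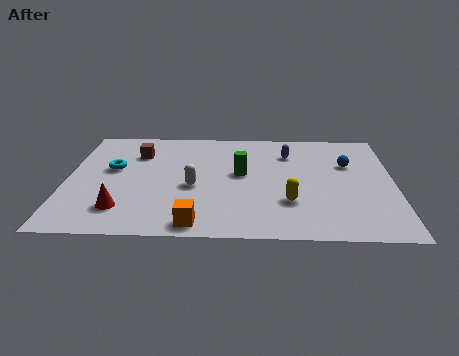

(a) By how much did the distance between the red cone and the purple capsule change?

-1.0

Before: roughly 9.6 units apart; after: 8.6. That's 1.0 units closer together.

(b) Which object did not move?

the purple capsule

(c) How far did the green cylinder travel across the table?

2.3

From (5.6, 6.8) to (7.3, 5.3), the green cylinder covered √(1.7² + 1.5²) ≈ 2.3 units.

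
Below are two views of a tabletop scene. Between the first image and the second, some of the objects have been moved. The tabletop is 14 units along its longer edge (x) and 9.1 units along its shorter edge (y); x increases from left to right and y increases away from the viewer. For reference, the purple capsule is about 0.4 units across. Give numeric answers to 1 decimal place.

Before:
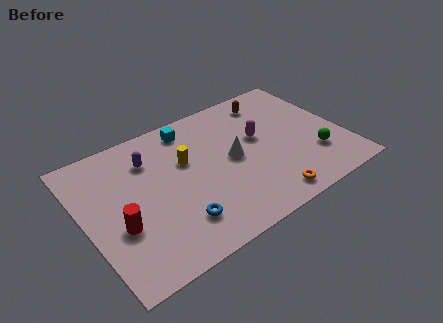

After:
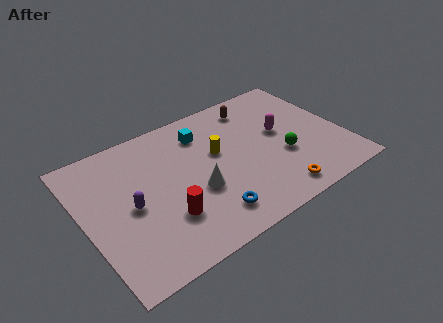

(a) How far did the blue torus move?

1.6

The blue torus moved from about (4.5, 2.1) to (6.1, 1.7), a distance of √(1.6² + 0.4²) ≈ 1.6.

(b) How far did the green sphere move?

1.8

The green sphere was near (12.2, 2.6) before and (10.6, 3.4) after, so it travelled √(1.6² + 0.8²) ≈ 1.8 units.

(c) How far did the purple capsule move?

2.9

From (3.8, 6.8) to (2.4, 4.3), the purple capsule covered √(1.4² + 2.5²) ≈ 2.9 units.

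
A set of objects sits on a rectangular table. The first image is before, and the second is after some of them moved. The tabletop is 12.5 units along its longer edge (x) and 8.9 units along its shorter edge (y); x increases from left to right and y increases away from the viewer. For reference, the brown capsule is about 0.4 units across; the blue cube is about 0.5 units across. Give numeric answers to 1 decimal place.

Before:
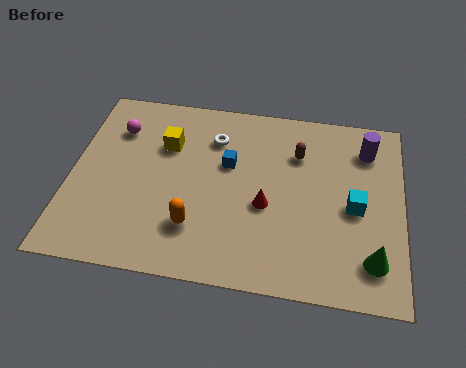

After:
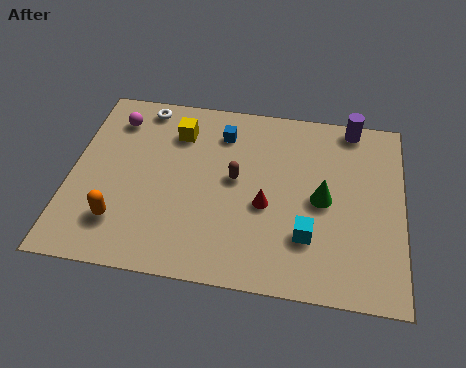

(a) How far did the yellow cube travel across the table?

0.8

From (3.5, 6.1) to (3.9, 6.8), the yellow cube covered √(0.4² + 0.7²) ≈ 0.8 units.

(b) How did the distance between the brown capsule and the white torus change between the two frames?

+1.6

Before: roughly 3.2 units apart; after: 4.8. That's 1.6 units further apart.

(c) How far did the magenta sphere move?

0.5

The magenta sphere was near (1.6, 6.6) before and (1.5, 7.1) after, so it travelled √(0.1² + 0.5²) ≈ 0.5 units.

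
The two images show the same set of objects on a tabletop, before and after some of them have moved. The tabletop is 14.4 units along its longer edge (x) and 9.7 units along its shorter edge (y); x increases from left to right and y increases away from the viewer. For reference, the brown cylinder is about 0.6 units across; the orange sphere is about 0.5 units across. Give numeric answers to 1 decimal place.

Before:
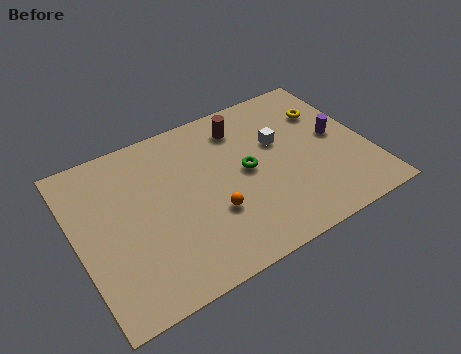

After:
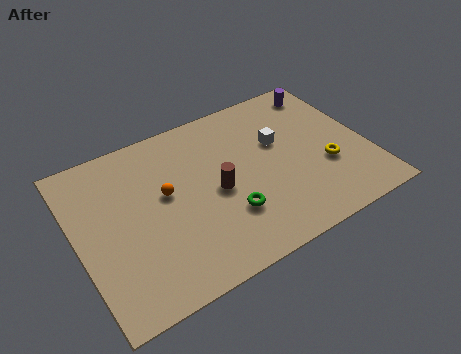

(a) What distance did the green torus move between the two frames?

2.5

The green torus was near (8.4, 5.0) before and (7.1, 2.9) after, so it travelled √(1.3² + 2.1²) ≈ 2.5 units.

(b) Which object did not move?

the white cube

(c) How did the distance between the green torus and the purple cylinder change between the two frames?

+3.4

The distance was about 4.6 in the first image and 8.0 in the second, so they moved 3.4 units further apart.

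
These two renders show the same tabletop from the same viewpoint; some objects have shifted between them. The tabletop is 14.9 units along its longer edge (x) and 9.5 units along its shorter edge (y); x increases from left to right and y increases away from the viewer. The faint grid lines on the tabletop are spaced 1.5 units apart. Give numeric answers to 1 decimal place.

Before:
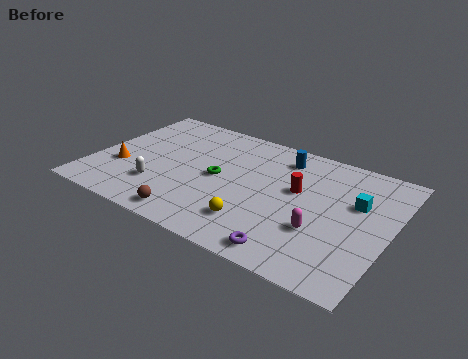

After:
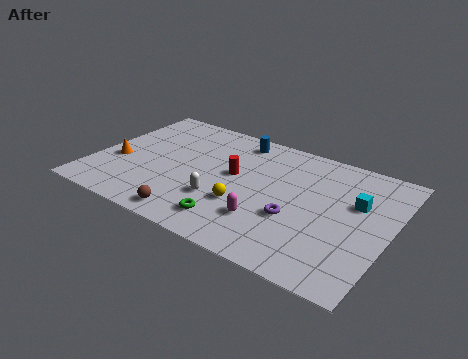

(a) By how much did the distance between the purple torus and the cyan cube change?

-1.8

Before: roughly 5.5 units apart; after: 3.7. That's 1.8 units closer together.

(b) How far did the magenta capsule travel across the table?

2.7

The magenta capsule was near (11.7, 3.2) before and (9.1, 2.6) after, so it travelled √(2.6² + 0.6²) ≈ 2.7 units.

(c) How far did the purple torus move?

2.4

The purple torus was near (10.6, 1.1) before and (10.4, 3.5) after, so it travelled √(0.2² + 2.4²) ≈ 2.4 units.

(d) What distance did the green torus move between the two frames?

3.2

The green torus was near (6.3, 4.7) before and (7.5, 1.7) after, so it travelled √(1.2² + 3.0²) ≈ 3.2 units.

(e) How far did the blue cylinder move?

2.4

The blue cylinder moved from about (9.1, 7.8) to (6.7, 8.2), a distance of √(2.4² + 0.4²) ≈ 2.4.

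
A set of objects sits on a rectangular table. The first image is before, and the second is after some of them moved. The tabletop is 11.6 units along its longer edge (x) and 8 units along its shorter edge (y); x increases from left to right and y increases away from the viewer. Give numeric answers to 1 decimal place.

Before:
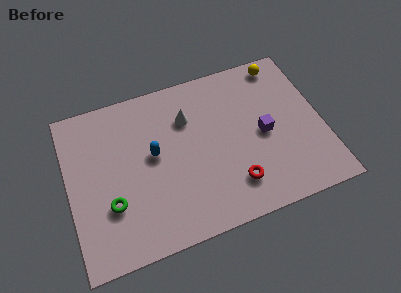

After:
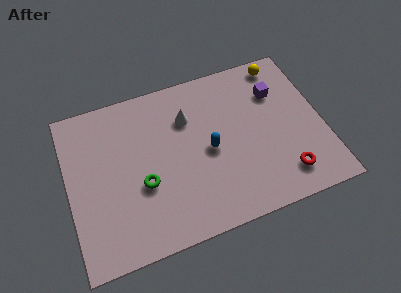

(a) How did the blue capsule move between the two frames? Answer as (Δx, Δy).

(2.5, -0.6)

The blue capsule was at about (3.9, 4.4) and moved to about (6.4, 3.8).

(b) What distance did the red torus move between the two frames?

2.3

From (7.3, 1.8) to (9.6, 1.5), the red torus covered √(2.3² + 0.3²) ≈ 2.3 units.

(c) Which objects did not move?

the yellow sphere and the white cone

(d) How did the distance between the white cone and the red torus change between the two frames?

+1.5

Before: roughly 4.3 units apart; after: 5.8. That's 1.5 units further apart.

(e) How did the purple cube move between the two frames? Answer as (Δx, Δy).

(0.8, 1.9)

From the two frames, the purple cube sits at roughly (8.9, 3.8) before and (9.7, 5.7) after.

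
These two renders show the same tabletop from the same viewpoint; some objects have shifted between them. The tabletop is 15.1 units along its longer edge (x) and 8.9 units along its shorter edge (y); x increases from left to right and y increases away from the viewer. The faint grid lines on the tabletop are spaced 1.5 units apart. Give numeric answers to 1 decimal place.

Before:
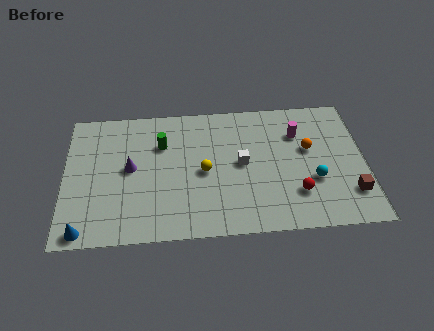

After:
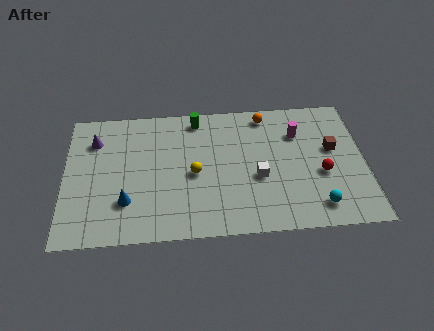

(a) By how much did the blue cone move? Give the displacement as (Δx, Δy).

(2.1, 1.7)

The blue cone was at about (1.0, 0.8) and moved to about (3.1, 2.5).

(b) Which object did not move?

the magenta cylinder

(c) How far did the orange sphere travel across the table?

3.3

From (12.3, 5.3) to (10.2, 7.8), the orange sphere covered √(2.1² + 2.5²) ≈ 3.3 units.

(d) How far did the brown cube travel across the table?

3.1

The brown cube moved from about (14.3, 2.2) to (13.5, 5.2), a distance of √(0.8² + 3.0²) ≈ 3.1.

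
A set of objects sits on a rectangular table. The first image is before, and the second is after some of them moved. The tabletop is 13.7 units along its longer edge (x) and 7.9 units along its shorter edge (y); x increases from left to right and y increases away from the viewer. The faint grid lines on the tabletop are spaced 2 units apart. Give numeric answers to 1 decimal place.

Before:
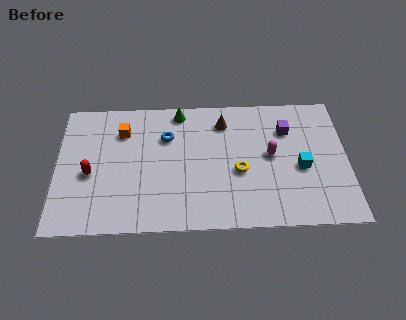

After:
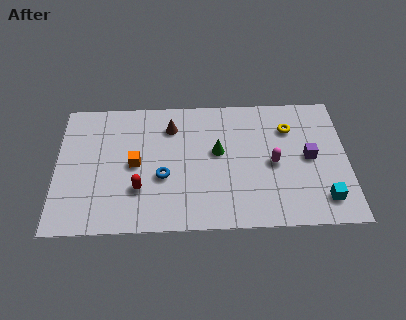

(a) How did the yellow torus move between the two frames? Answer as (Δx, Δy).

(2.4, 2.5)

From the two frames, the yellow torus sits at roughly (8.6, 3.3) before and (11.0, 5.8) after.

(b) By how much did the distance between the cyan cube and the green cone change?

-1.0

They were about 6.7 units apart before and 5.7 after — 1.0 units closer together.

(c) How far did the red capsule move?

2.5

From (1.6, 3.4) to (3.9, 2.4), the red capsule covered √(2.3² + 1.0²) ≈ 2.5 units.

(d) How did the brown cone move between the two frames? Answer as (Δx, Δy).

(-2.5, -0.2)

The brown cone was at about (7.9, 6.3) and moved to about (5.4, 6.1).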